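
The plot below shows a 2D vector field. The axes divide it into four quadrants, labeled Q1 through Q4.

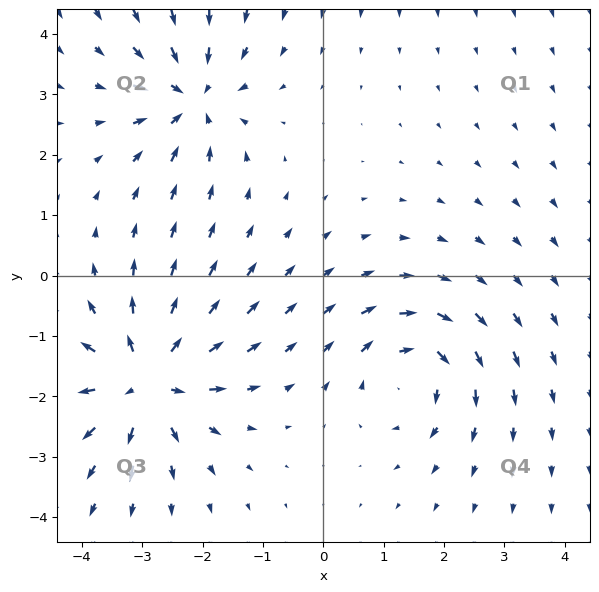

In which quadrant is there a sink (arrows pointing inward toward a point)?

Q2

The sink sits at approximately (-2.2, 2.9), which lies in quadrant Q2. The divergence there is about -4, negative as expected for a sink.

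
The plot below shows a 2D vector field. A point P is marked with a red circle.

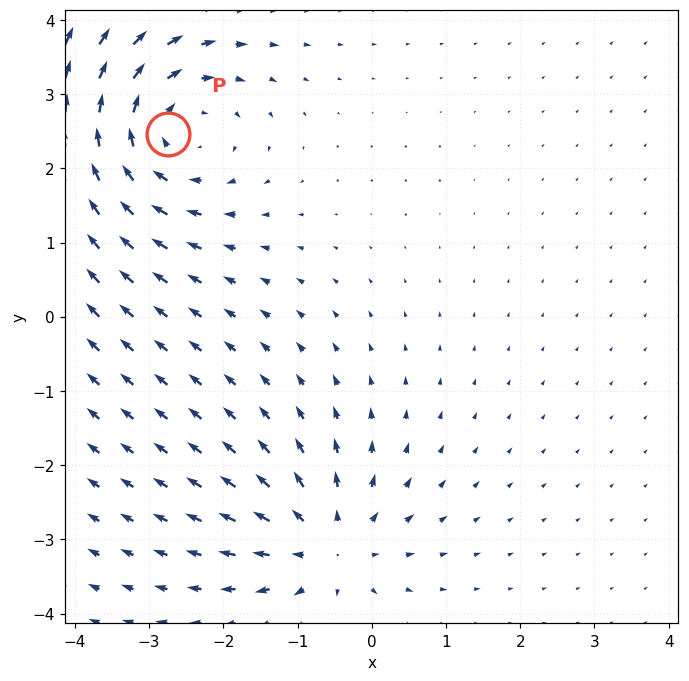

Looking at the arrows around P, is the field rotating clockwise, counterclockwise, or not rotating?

Near P at (-2.7, 2.5) the arrows circulate clockwise. The curl (z-component) there is about -3; negative curl means clockwise rotation.

clockwise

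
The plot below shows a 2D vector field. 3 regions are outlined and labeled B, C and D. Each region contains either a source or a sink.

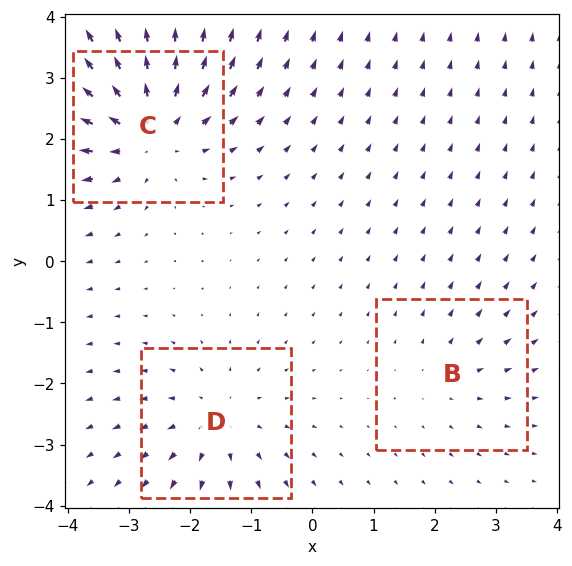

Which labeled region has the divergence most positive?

C

Divergence at each region's feature centre — B: about +2, C: about +5, D: about +3. Region C is most positive.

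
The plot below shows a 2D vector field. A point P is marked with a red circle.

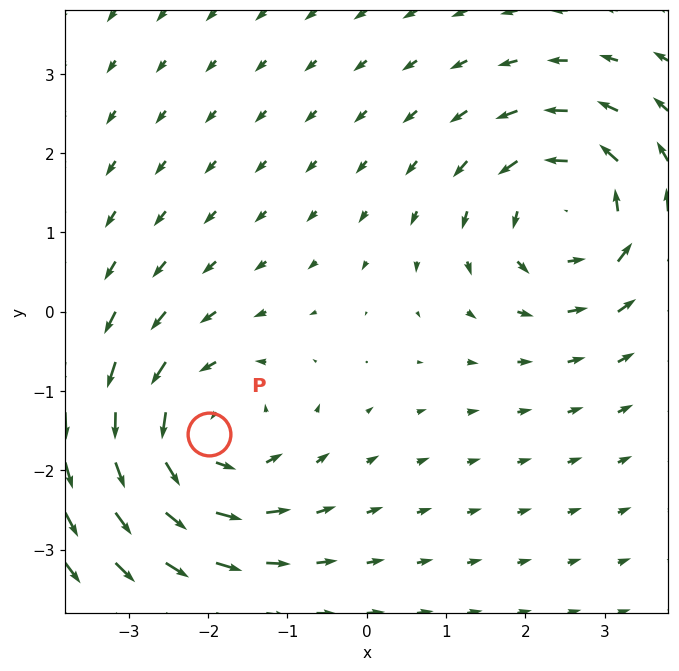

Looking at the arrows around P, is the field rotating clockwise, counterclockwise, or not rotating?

Near P at (-2.0, -1.5) the arrows circulate counterclockwise. The curl (z-component) there is about +4; positive curl means counterclockwise rotation.

counterclockwise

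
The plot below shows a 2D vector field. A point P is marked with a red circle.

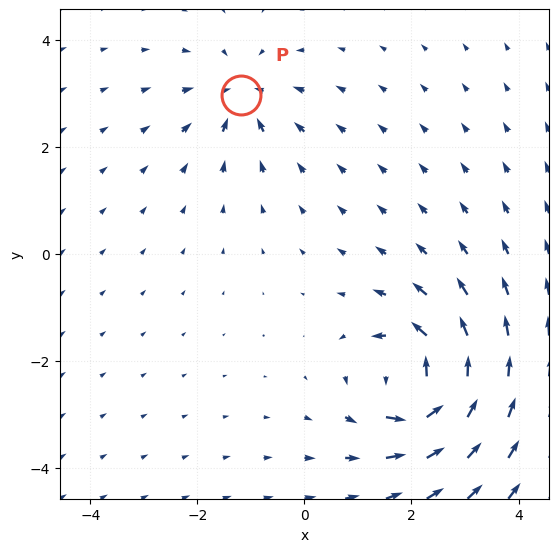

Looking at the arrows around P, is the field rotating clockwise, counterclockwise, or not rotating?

Near P at (-1.2, 3.0) the arrows show no circulation. The curl there is ≈0.

not rotating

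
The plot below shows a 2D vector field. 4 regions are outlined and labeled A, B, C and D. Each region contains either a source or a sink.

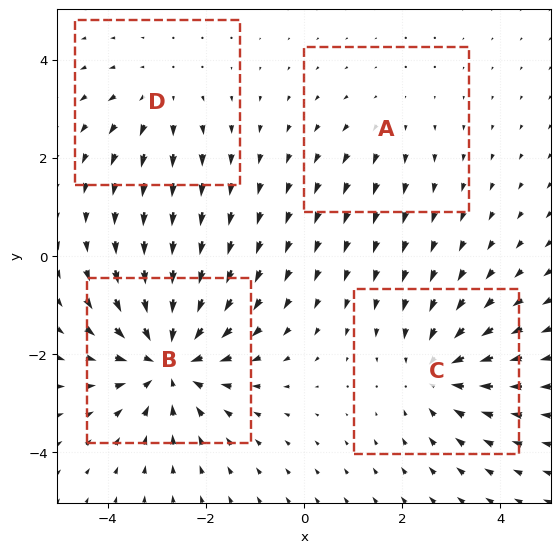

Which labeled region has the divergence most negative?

Divergence at each region's feature centre — A: about +2, B: about -6, C: about -4, D: about +3. Region B is most negative.

B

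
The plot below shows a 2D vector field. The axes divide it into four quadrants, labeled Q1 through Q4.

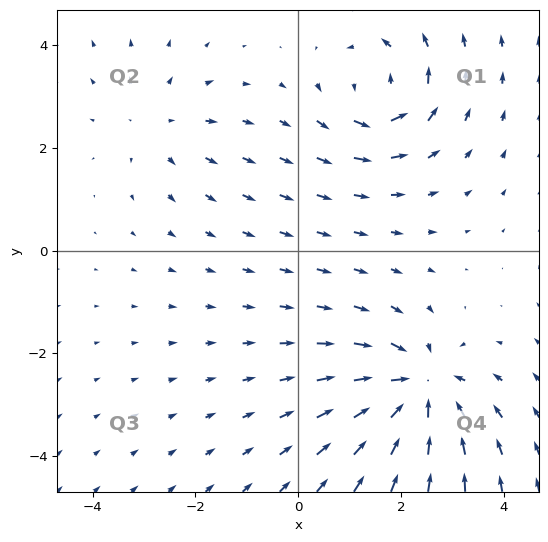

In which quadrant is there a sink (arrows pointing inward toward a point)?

The sink sits at approximately (2.4, -2.7), which lies in quadrant Q4. The divergence there is about -6, negative as expected for a sink.

Q4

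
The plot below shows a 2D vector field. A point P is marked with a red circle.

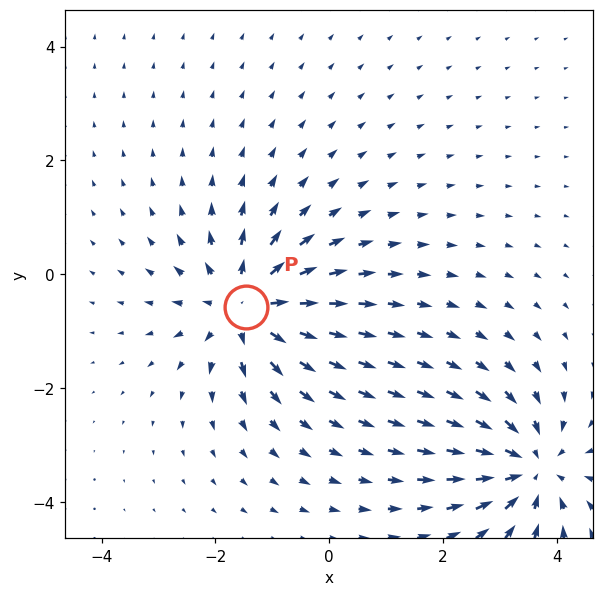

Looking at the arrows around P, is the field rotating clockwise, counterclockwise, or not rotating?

not rotating

Near P at (-1.5, -0.6) the arrows show no circulation. The curl there is ≈0.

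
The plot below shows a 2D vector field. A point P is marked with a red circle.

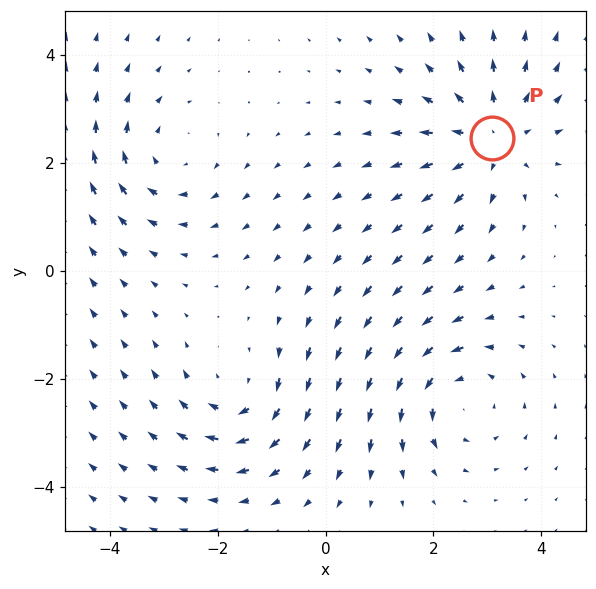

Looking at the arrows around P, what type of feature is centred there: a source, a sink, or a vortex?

source

At P (3.1, 2.5) the arrows spread outward. Divergence about +3, curl ≈0 — positive divergence with near-zero curl is a source.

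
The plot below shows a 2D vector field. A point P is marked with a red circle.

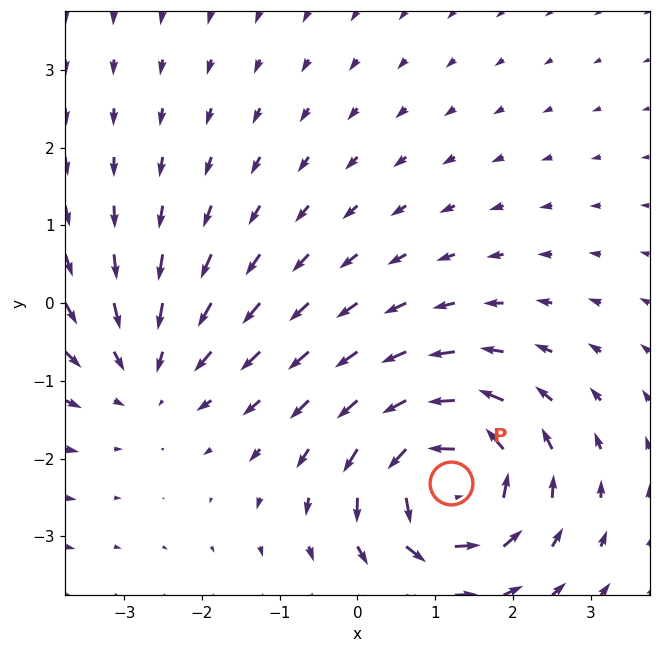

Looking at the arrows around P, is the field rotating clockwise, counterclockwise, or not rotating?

counterclockwise

Near P at (1.2, -2.3) the arrows circulate counterclockwise. The curl (z-component) there is about +6; positive curl means counterclockwise rotation.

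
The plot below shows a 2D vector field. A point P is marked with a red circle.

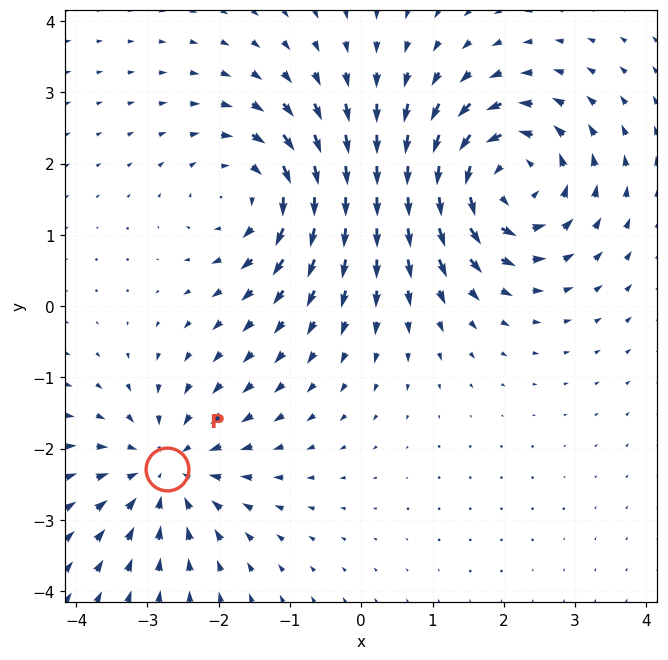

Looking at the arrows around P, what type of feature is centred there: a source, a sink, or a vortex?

At P (-2.7, -2.3) the arrows converge inward. Divergence about -4, curl ≈0 — negative divergence with near-zero curl is a sink.

sink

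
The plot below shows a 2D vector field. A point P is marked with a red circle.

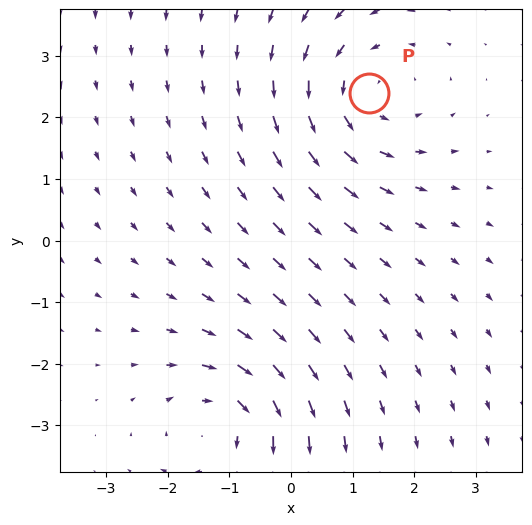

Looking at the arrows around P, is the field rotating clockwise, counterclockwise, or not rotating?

Near P at (1.3, 2.4) the arrows circulate counterclockwise. The curl (z-component) there is about +3; positive curl means counterclockwise rotation.

counterclockwise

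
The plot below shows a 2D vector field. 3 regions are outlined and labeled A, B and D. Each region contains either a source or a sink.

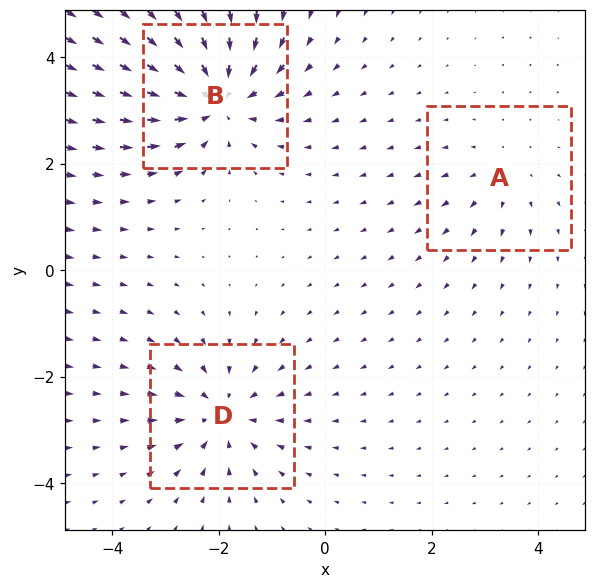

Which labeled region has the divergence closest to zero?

Divergence at each region's feature centre — A: about +2, B: about -5, D: about -4. Region A is closest to zero.

A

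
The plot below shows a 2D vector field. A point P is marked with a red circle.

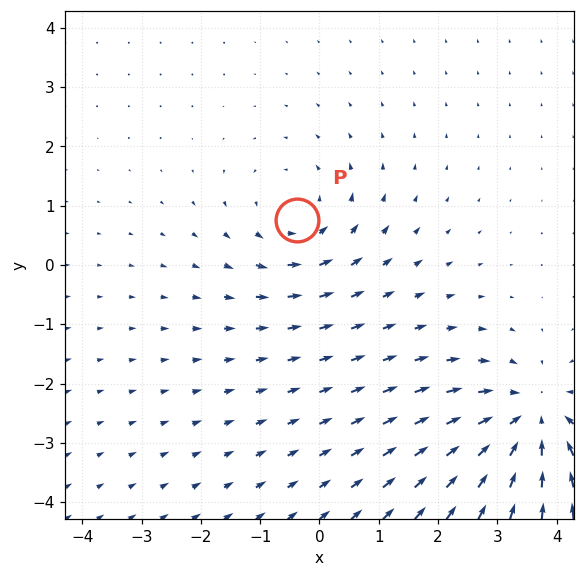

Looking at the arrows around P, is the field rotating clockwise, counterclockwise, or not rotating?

counterclockwise

Near P at (-0.4, 0.8) the arrows circulate counterclockwise. The curl (z-component) there is about +2; positive curl means counterclockwise rotation.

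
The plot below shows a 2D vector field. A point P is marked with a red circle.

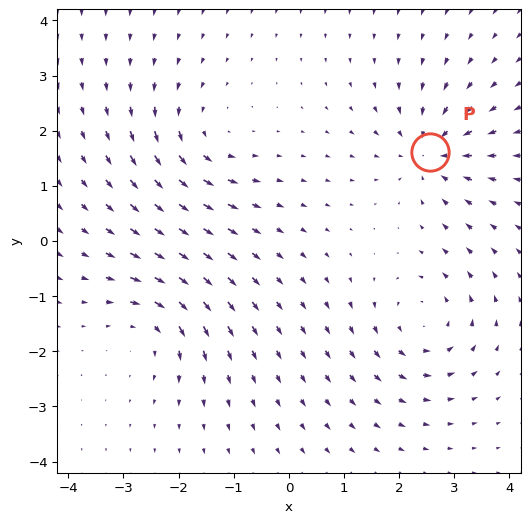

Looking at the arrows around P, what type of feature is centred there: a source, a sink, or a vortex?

At P (2.6, 1.6) the arrows converge inward. Divergence about -6, curl ≈0 — negative divergence with near-zero curl is a sink.

sink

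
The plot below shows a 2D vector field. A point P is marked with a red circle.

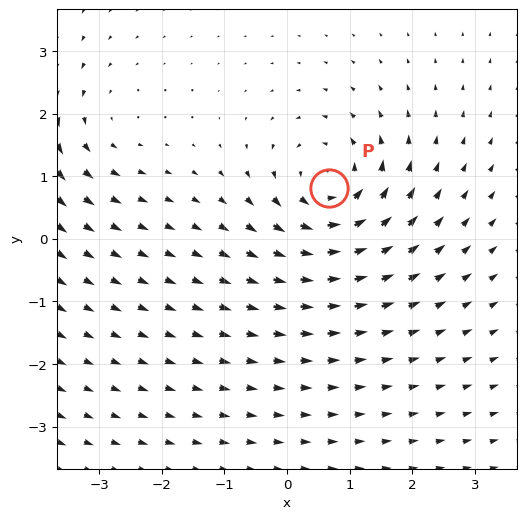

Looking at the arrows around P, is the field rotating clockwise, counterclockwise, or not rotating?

Near P at (0.7, 0.8) the arrows circulate counterclockwise. The curl (z-component) there is about +6; positive curl means counterclockwise rotation.

counterclockwise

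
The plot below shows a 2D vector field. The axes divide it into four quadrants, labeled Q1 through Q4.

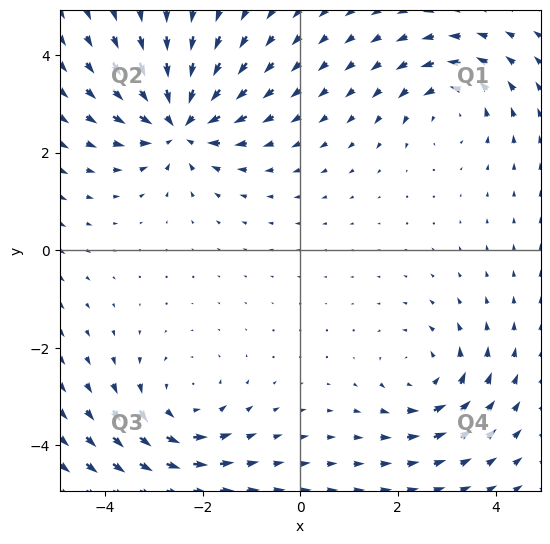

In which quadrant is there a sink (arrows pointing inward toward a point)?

Q2

The sink sits at approximately (-2.5, 2.6), which lies in quadrant Q2. The divergence there is about -6, negative as expected for a sink.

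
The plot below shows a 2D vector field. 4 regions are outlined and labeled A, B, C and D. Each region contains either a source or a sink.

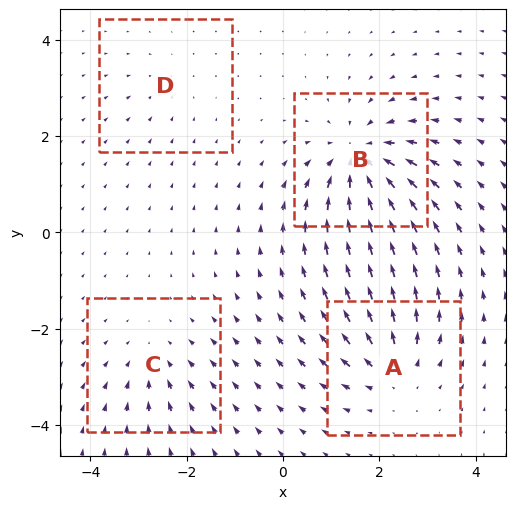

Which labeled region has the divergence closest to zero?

Divergence at each region's feature centre — A: about +6, B: about -8, C: about -4, D: about -2. Region D is closest to zero.

D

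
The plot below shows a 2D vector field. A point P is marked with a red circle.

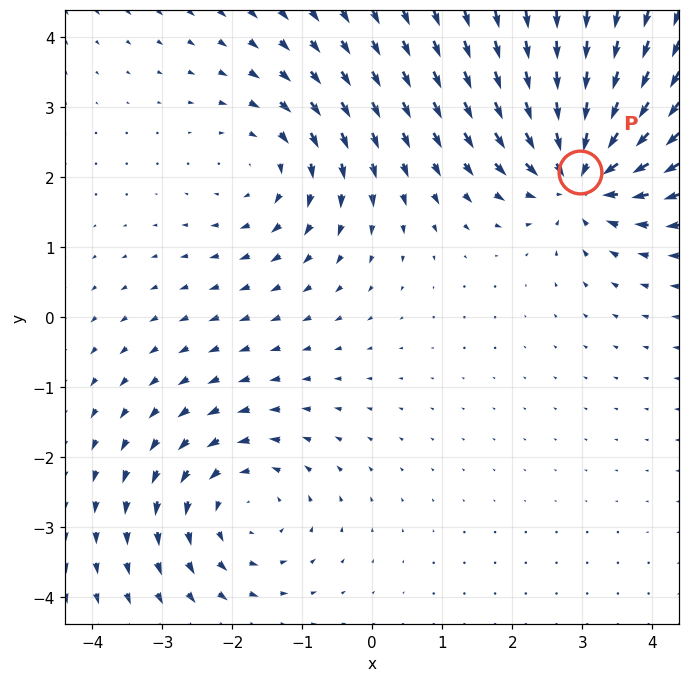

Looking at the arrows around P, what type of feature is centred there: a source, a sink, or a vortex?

At P (3.0, 2.1) the arrows converge inward. Divergence about -6, curl ≈0 — negative divergence with near-zero curl is a sink.

sink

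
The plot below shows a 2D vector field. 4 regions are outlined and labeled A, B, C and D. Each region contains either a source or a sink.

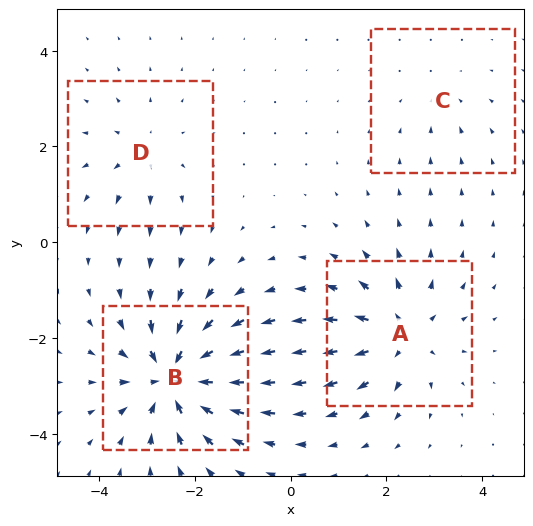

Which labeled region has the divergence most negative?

Divergence at each region's feature centre — A: about +6, B: about -8, C: about -2, D: about +3. Region B is most negative.

B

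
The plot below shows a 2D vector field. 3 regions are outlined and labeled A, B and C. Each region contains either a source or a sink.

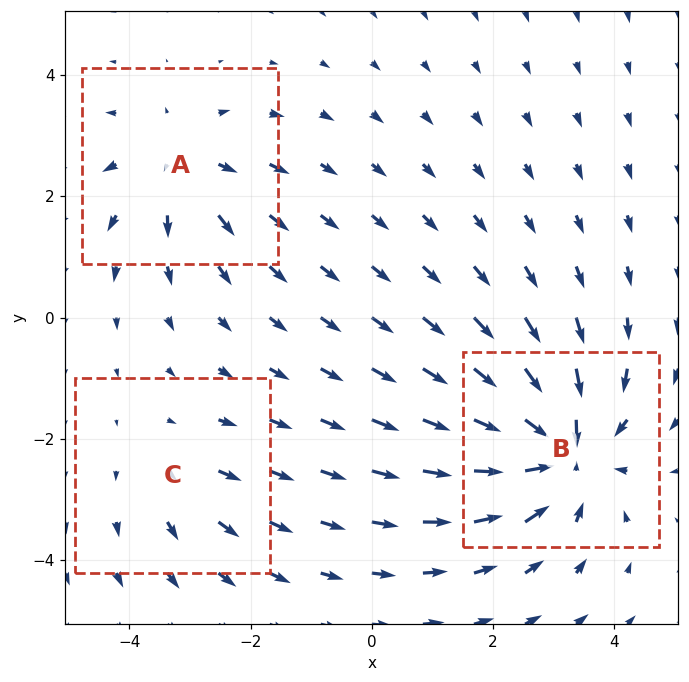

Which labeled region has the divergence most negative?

B

Divergence at each region's feature centre — A: about +3, B: about -5, C: about +2. Region B is most negative.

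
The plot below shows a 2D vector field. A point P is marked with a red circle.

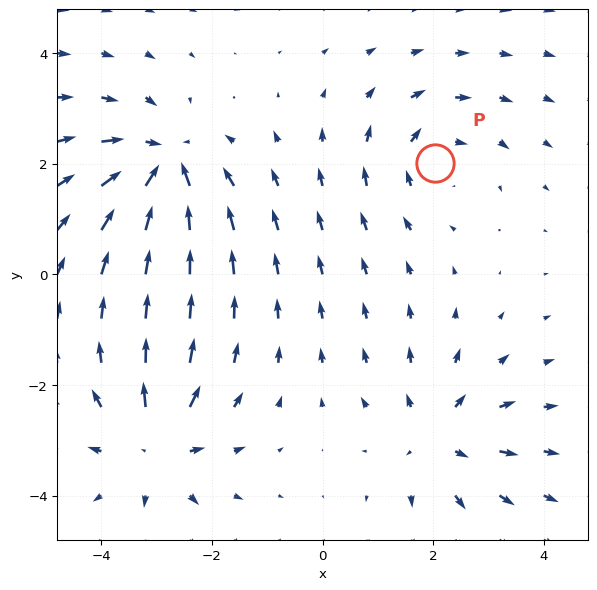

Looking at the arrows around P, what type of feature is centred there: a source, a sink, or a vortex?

vortex

At P (2.0, 2.0) the arrows circulate clockwise. Divergence ≈0, curl about -3 — near-zero divergence with nonzero curl is a vortex.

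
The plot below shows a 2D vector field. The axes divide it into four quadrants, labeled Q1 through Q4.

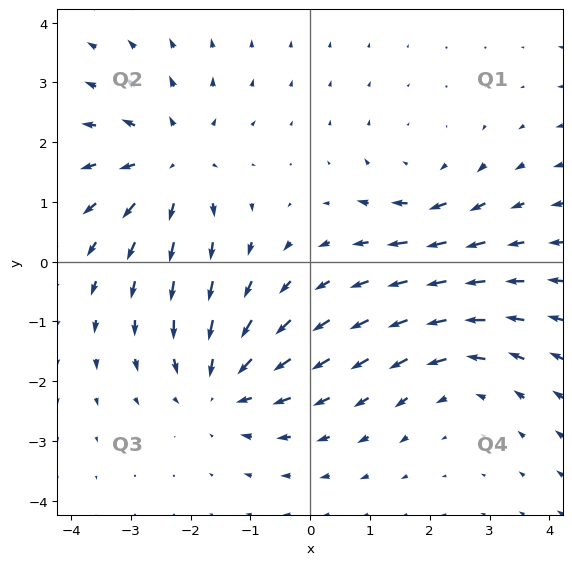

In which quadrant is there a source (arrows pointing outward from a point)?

Q2

The source sits at approximately (-2.3, 1.7), which lies in quadrant Q2. The divergence there is about +3, positive as expected for a source.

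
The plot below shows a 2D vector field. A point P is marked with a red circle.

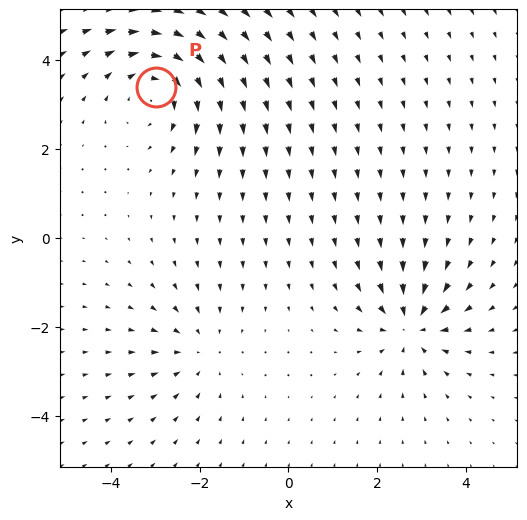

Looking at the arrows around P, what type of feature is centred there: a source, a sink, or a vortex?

vortex

At P (-3.0, 3.4) the arrows circulate clockwise. Divergence ≈0, curl about -4 — near-zero divergence with nonzero curl is a vortex.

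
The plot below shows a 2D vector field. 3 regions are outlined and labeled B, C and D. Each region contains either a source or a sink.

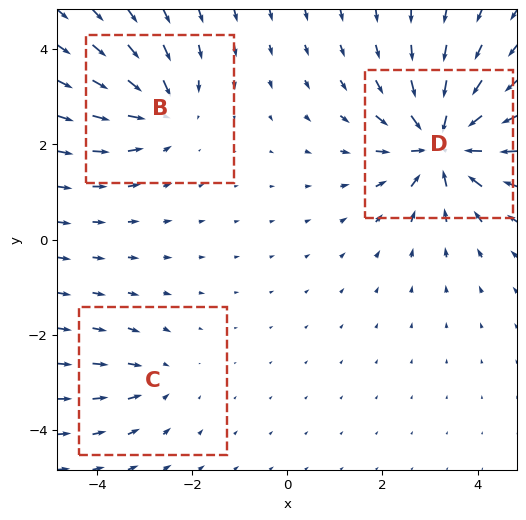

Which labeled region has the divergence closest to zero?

C

Divergence at each region's feature centre — B: about -4, C: about -2, D: about -6. Region C is closest to zero.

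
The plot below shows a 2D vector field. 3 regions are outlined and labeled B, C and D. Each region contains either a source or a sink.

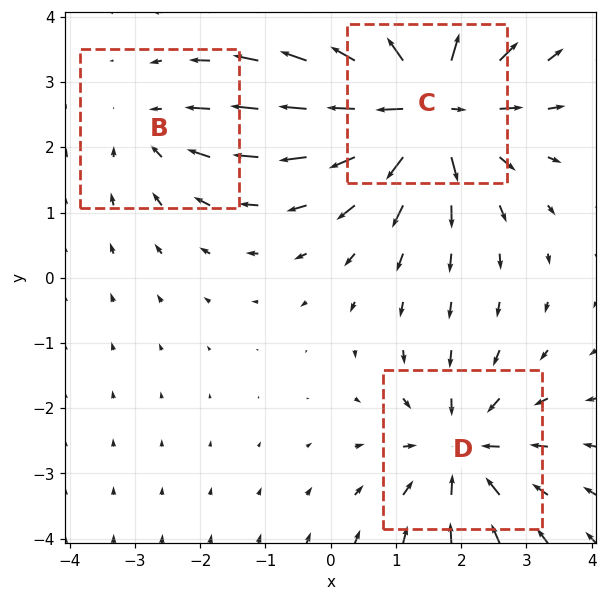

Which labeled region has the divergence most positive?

C

Divergence at each region's feature centre — B: about -2, C: about +6, D: about -3. Region C is most positive.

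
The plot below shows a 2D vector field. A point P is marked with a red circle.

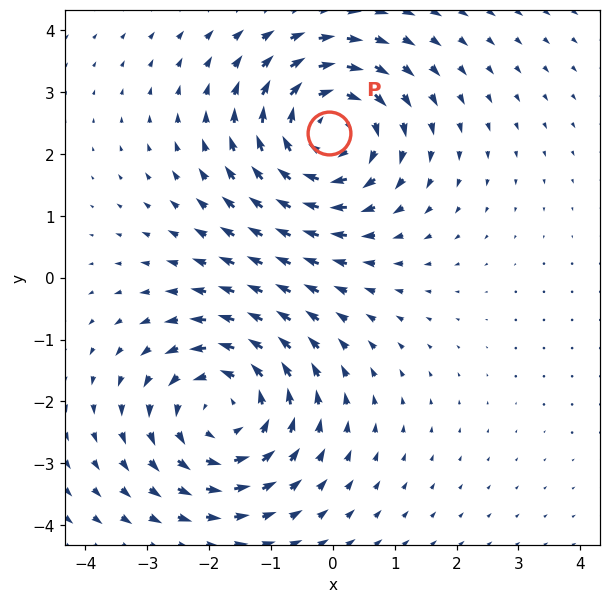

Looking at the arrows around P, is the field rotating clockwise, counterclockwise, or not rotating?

Near P at (-0.1, 2.3) the arrows circulate clockwise. The curl (z-component) there is about -5; negative curl means clockwise rotation.

clockwise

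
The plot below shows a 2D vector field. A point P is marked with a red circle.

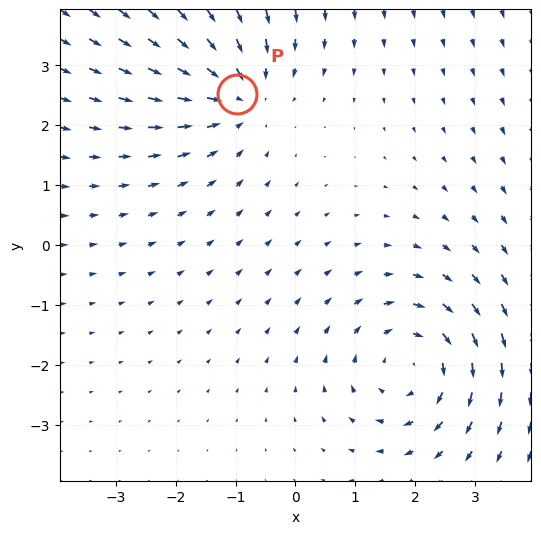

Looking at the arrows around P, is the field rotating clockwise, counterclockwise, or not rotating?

not rotating

Near P at (-1.0, 2.5) the arrows show no circulation. The curl there is ≈0.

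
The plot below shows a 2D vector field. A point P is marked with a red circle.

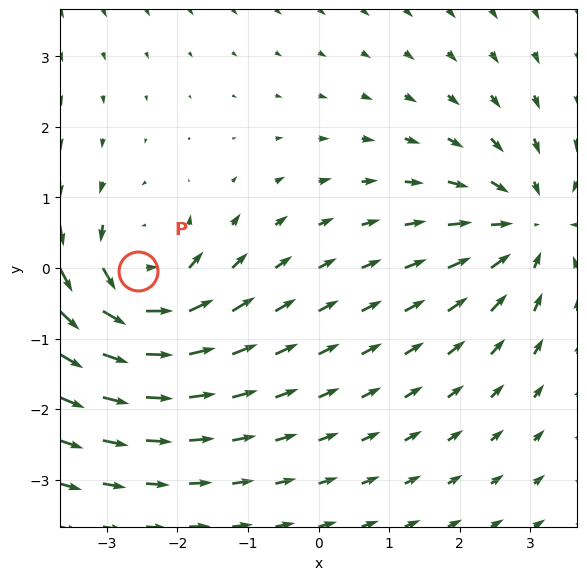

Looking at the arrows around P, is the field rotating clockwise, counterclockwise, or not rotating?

counterclockwise

Near P at (-2.6, -0.0) the arrows circulate counterclockwise. The curl (z-component) there is about +6; positive curl means counterclockwise rotation.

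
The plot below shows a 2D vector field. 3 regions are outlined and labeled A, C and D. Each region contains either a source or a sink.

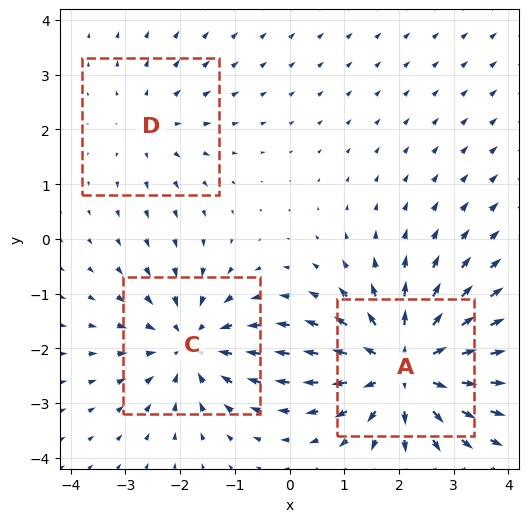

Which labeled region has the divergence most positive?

A

Divergence at each region's feature centre — A: about +5, C: about -3, D: about +2. Region A is most positive.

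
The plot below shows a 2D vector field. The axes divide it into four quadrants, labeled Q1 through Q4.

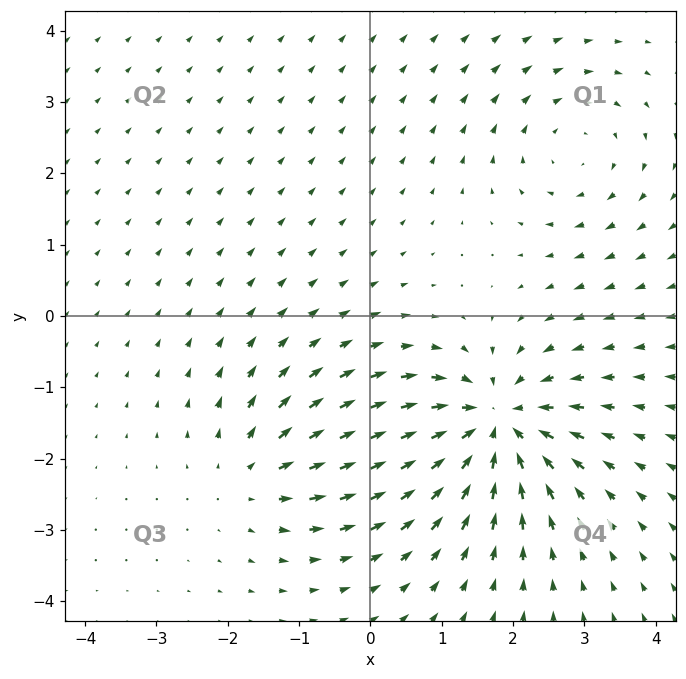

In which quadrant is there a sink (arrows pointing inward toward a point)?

Q4

The sink sits at approximately (1.7, -1.5), which lies in quadrant Q4. The divergence there is about -6, negative as expected for a sink.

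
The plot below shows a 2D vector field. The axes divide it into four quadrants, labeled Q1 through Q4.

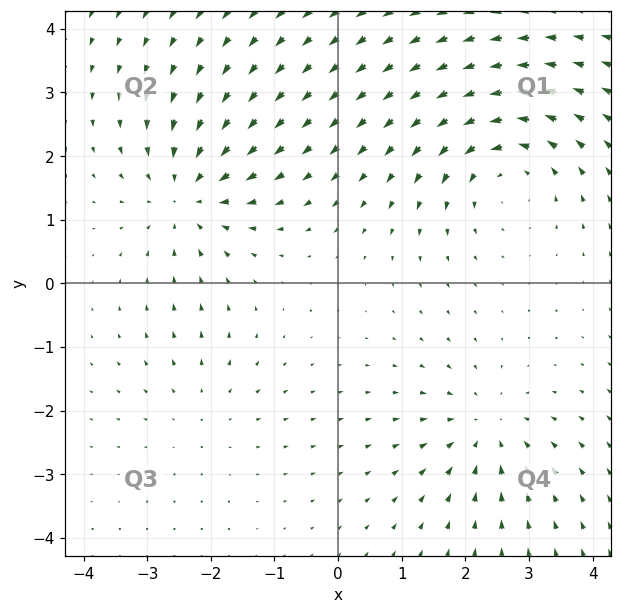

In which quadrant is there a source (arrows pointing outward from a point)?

The source sits at approximately (-2.1, -2.0), which lies in quadrant Q3. The divergence there is about +2, positive as expected for a source.

Q3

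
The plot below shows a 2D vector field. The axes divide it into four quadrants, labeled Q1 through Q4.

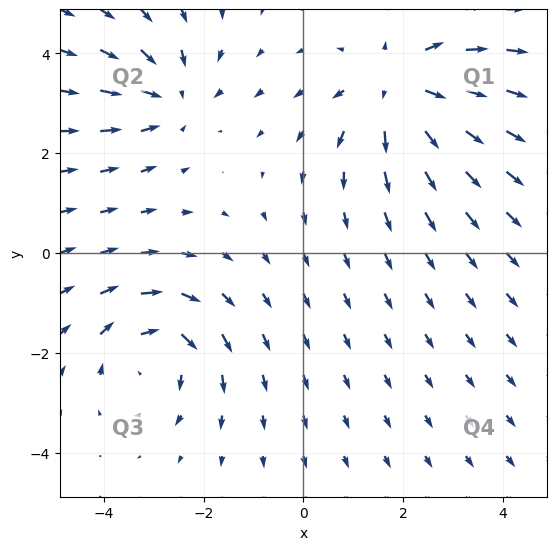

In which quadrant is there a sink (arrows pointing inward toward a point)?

The sink sits at approximately (-2.6, 3.1), which lies in quadrant Q2. The divergence there is about -3, negative as expected for a sink.

Q2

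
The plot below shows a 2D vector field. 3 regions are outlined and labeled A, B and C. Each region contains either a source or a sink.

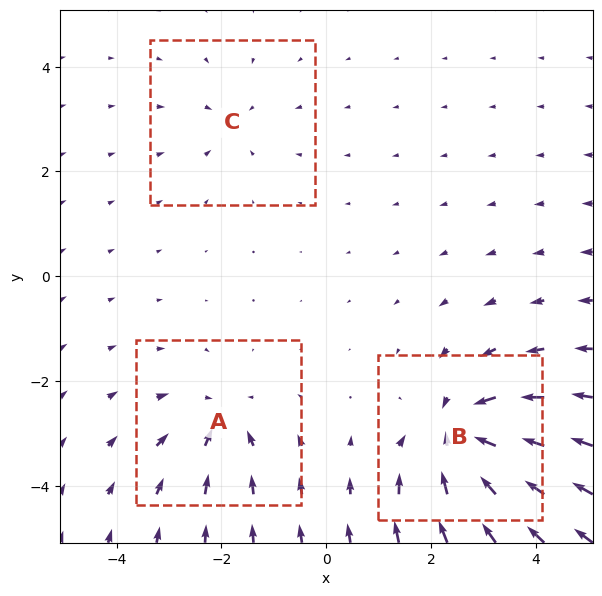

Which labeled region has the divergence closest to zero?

Divergence at each region's feature centre — A: about -4, B: about -6, C: about -2. Region C is closest to zero.

C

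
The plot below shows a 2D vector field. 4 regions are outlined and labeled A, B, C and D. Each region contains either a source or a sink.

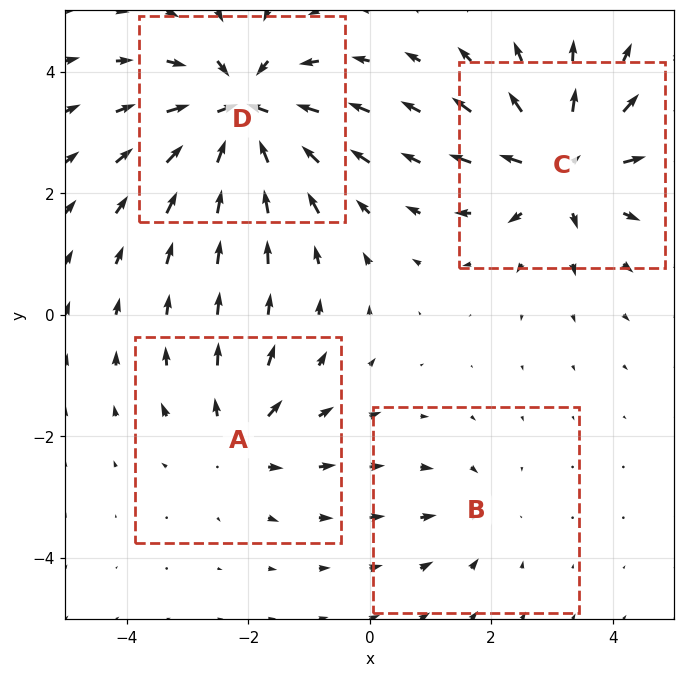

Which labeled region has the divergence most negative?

D

Divergence at each region's feature centre — A: about +4, B: about -3, C: about +6, D: about -8. Region D is most negative.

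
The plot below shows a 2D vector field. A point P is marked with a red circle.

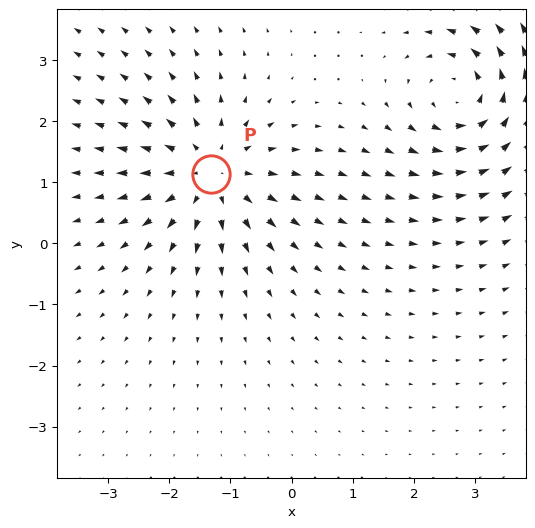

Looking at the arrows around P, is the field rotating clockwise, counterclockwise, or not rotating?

not rotating

Near P at (-1.3, 1.1) the arrows show no circulation. The curl there is ≈0.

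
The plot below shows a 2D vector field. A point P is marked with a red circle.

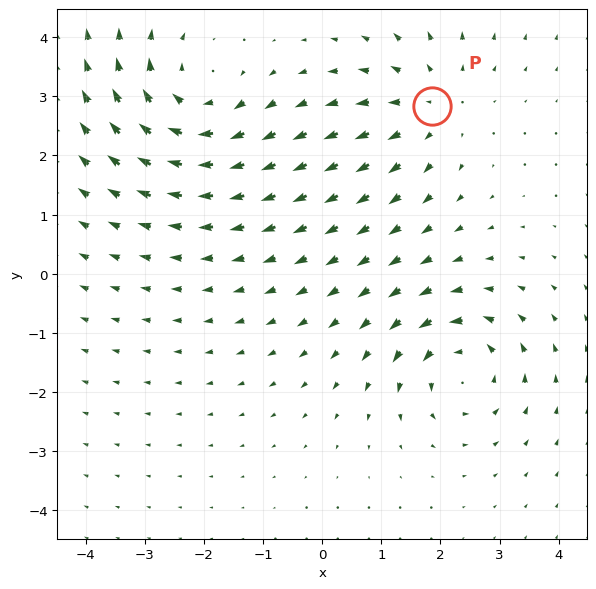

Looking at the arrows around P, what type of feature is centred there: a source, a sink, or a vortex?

source

At P (1.9, 2.8) the arrows spread outward. Divergence about +2, curl ≈0 — positive divergence with near-zero curl is a source.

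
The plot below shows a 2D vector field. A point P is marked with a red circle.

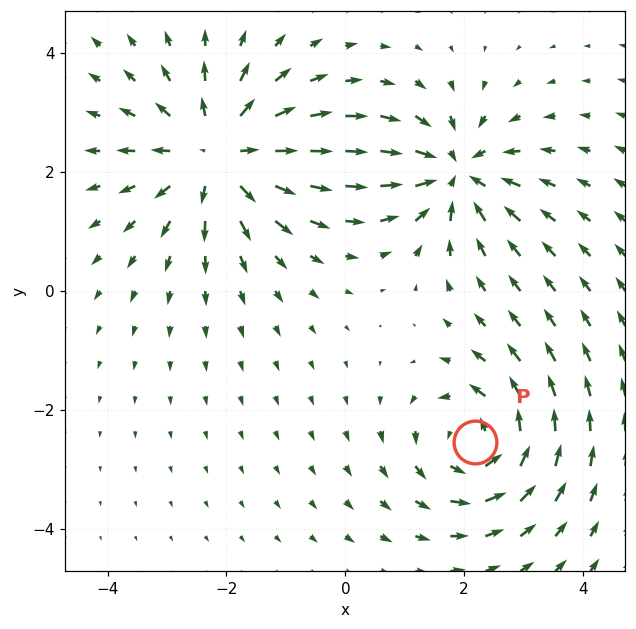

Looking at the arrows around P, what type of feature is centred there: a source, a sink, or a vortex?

vortex

At P (2.2, -2.5) the arrows circulate counterclockwise. Divergence ≈0, curl about +5 — near-zero divergence with nonzero curl is a vortex.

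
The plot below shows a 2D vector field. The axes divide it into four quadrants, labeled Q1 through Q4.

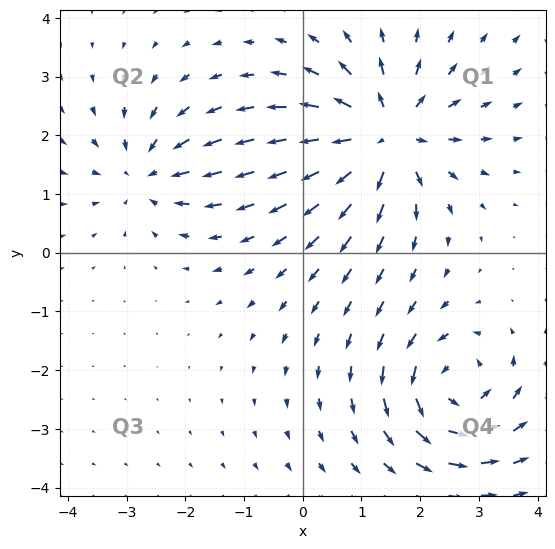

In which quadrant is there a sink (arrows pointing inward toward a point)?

The sink sits at approximately (-2.7, 1.3), which lies in quadrant Q2. The divergence there is about -3, negative as expected for a sink.

Q2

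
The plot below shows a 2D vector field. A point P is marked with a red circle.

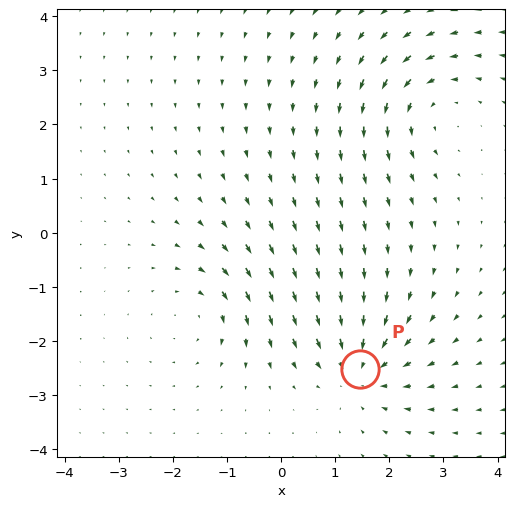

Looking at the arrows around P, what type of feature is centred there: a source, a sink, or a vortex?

sink

At P (1.5, -2.5) the arrows converge inward. Divergence about -6, curl ≈0 — negative divergence with near-zero curl is a sink.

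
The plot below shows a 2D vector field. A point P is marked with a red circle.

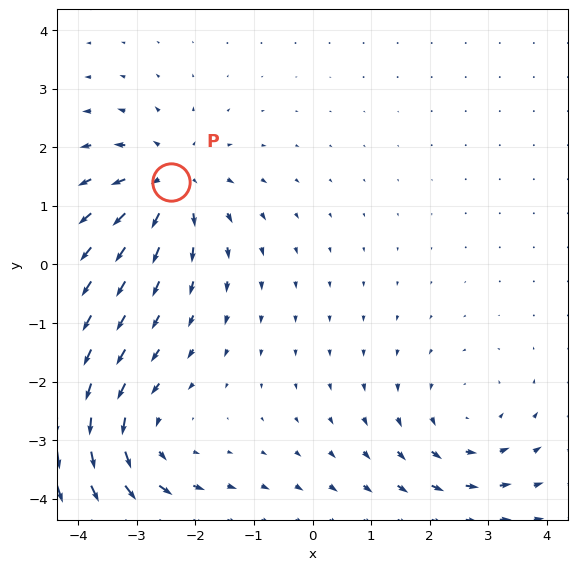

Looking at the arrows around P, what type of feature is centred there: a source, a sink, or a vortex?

At P (-2.4, 1.4) the arrows spread outward. Divergence about +4, curl ≈0 — positive divergence with near-zero curl is a source.

source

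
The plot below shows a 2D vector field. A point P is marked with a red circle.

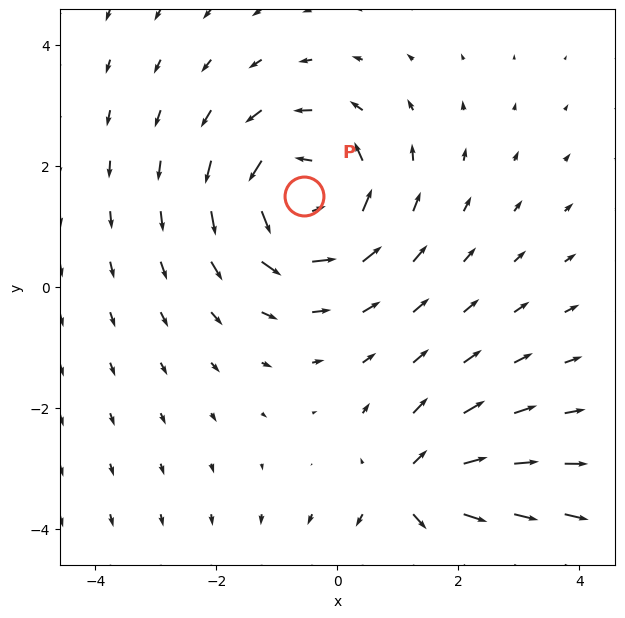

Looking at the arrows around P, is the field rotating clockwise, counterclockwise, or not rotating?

counterclockwise

Near P at (-0.6, 1.5) the arrows circulate counterclockwise. The curl (z-component) there is about +4; positive curl means counterclockwise rotation.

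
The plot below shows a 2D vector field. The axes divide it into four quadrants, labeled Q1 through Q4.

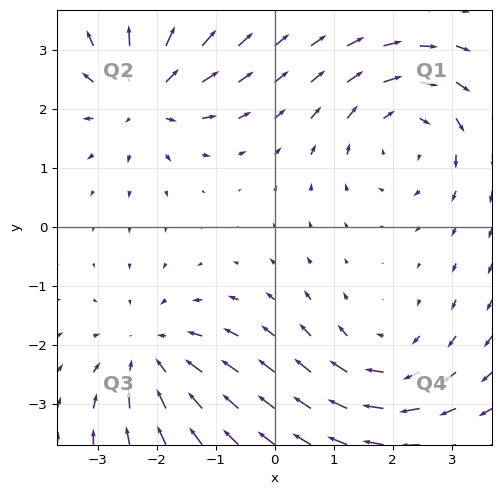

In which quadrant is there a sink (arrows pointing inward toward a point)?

The sink sits at approximately (-2.1, -2.2), which lies in quadrant Q3. The divergence there is about -3, negative as expected for a sink.

Q3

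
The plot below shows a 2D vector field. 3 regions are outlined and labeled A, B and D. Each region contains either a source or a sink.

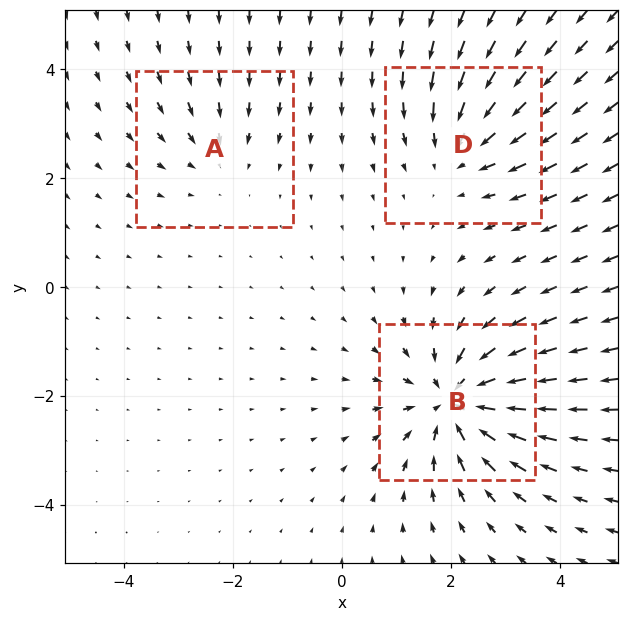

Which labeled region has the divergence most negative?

B

Divergence at each region's feature centre — A: about -2, B: about -5, D: about -3. Region B is most negative.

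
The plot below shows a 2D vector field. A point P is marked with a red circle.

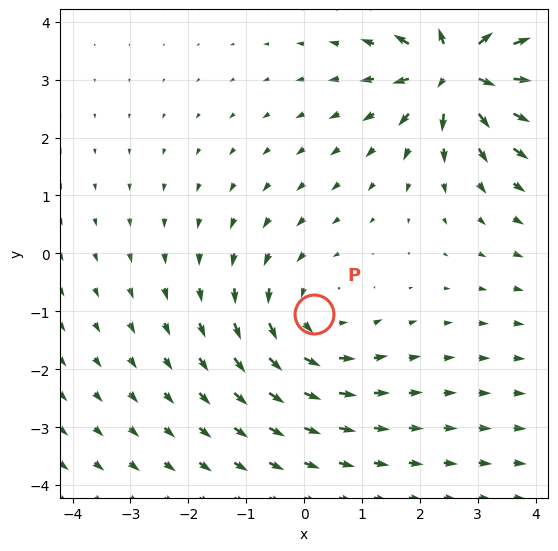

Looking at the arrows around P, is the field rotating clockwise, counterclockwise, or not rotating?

Near P at (0.2, -1.0) the arrows circulate counterclockwise. The curl (z-component) there is about +2; positive curl means counterclockwise rotation.

counterclockwise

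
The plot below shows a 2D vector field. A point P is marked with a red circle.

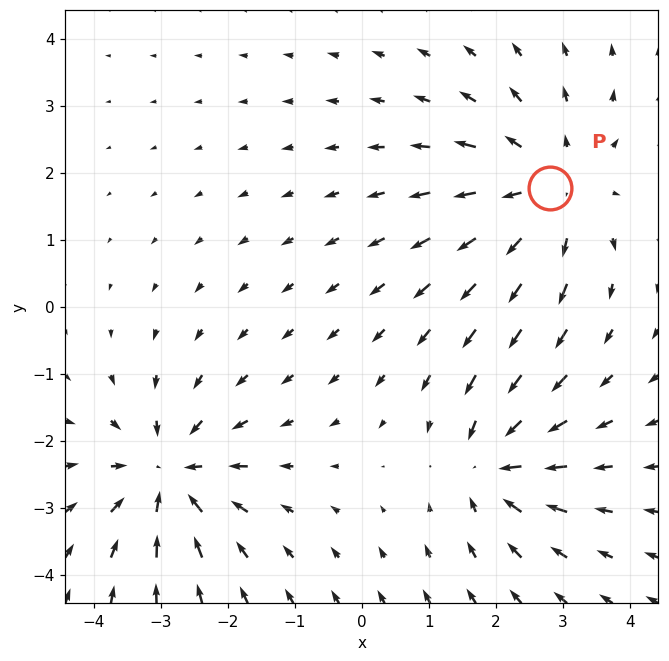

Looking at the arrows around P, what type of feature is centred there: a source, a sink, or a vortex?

At P (2.8, 1.8) the arrows spread outward. Divergence about +3, curl ≈0 — positive divergence with near-zero curl is a source.

source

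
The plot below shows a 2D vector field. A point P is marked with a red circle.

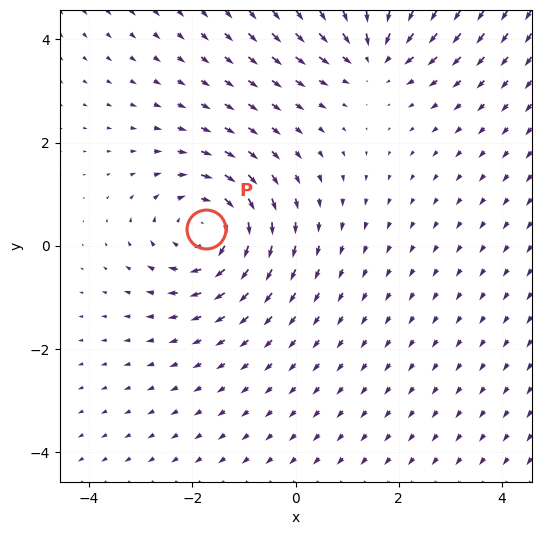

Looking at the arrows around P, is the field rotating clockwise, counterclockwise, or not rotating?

clockwise

Near P at (-1.7, 0.3) the arrows circulate clockwise. The curl (z-component) there is about -3; negative curl means clockwise rotation.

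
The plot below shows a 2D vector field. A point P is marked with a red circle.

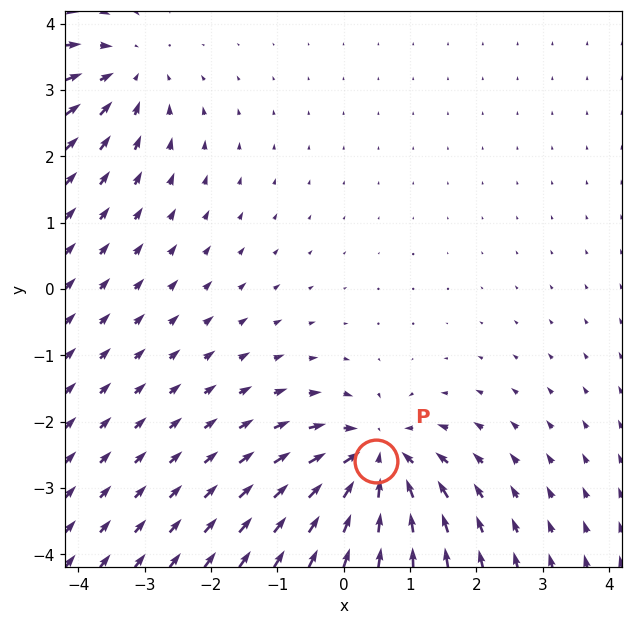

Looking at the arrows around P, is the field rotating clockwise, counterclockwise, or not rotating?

not rotating

Near P at (0.5, -2.6) the arrows show no circulation. The curl there is ≈0.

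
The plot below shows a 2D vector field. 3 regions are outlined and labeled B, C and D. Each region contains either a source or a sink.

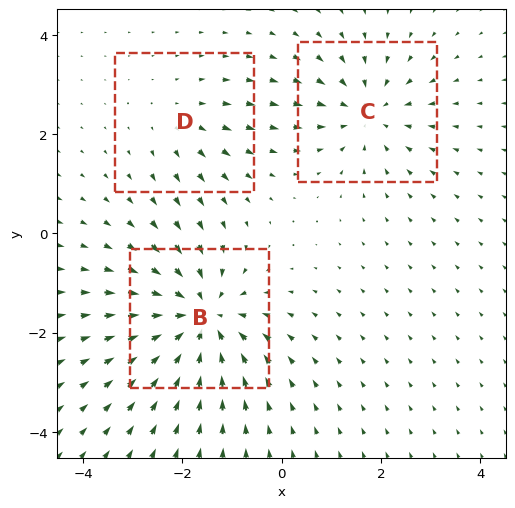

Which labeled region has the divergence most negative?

B

Divergence at each region's feature centre — B: about -5, C: about -3, D: about +2. Region B is most negative.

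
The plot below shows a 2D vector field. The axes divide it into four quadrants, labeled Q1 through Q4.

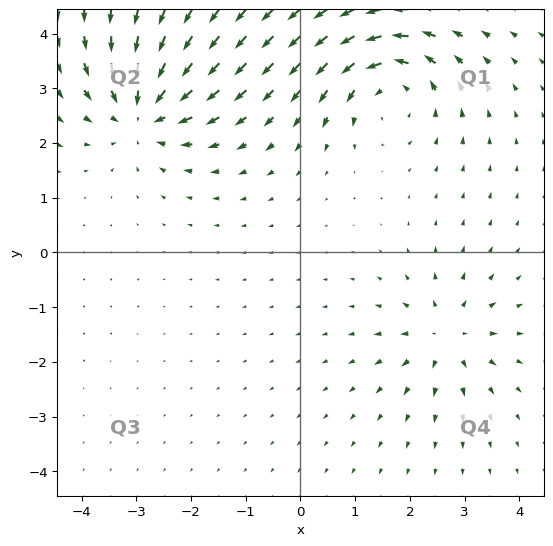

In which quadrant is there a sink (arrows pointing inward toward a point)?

The sink sits at approximately (-2.9, 2.6), which lies in quadrant Q2. The divergence there is about -5, negative as expected for a sink.

Q2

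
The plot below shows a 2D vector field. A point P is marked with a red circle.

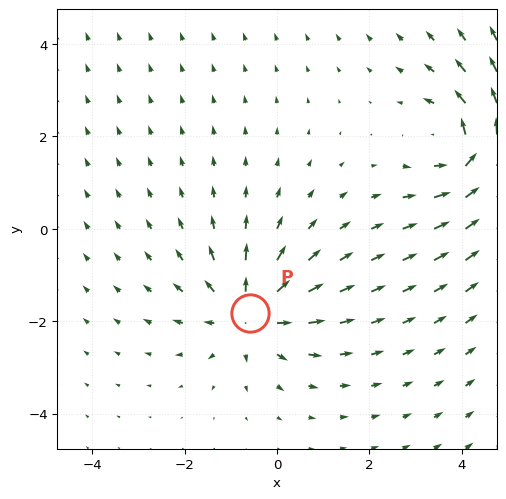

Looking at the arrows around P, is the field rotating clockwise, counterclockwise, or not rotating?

Near P at (-0.6, -1.8) the arrows show no circulation. The curl there is ≈0.

not rotating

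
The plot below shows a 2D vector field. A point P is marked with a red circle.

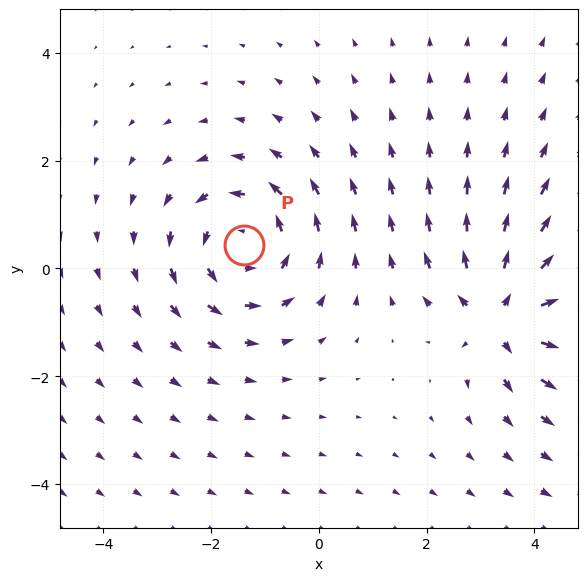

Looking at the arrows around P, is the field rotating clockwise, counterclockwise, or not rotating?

Near P at (-1.4, 0.4) the arrows circulate counterclockwise. The curl (z-component) there is about +4; positive curl means counterclockwise rotation.

counterclockwise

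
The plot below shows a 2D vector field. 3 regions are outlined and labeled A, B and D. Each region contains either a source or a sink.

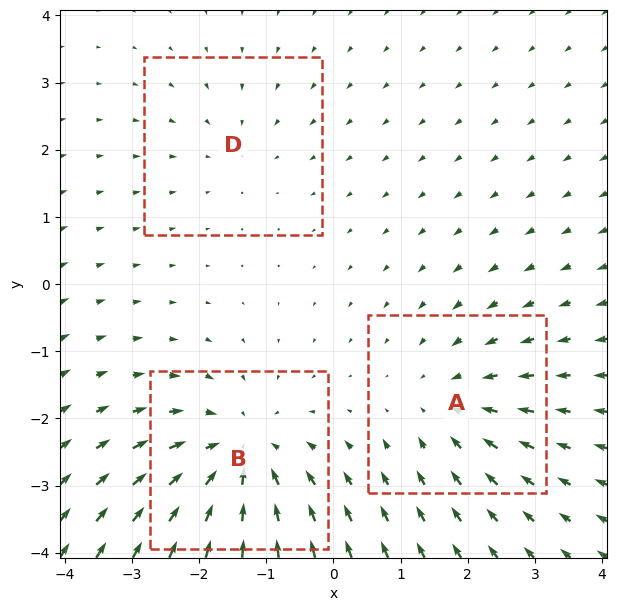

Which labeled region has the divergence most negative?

Divergence at each region's feature centre — A: about -3, B: about -5, D: about -2. Region B is most negative.

B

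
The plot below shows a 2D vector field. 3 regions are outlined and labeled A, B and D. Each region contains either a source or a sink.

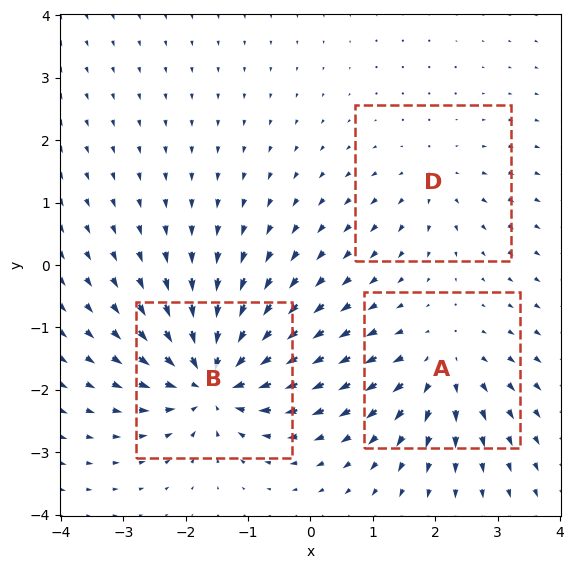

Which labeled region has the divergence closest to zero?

D

Divergence at each region's feature centre — A: about +4, B: about -6, D: about +3. Region D is closest to zero.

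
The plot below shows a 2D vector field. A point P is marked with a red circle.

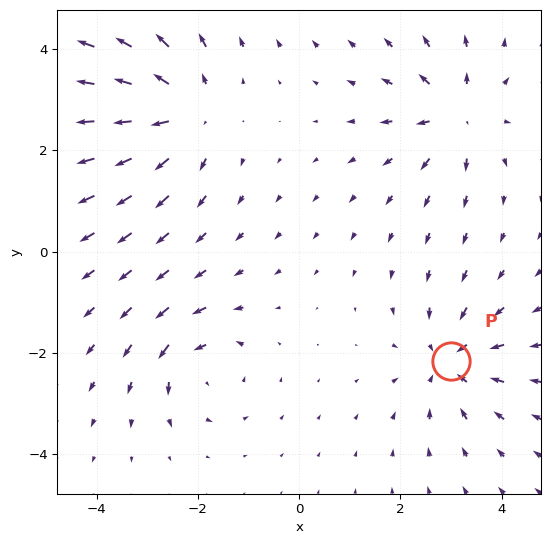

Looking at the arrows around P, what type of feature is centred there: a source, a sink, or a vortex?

At P (3.0, -2.2) the arrows converge inward. Divergence about -5, curl ≈0 — negative divergence with near-zero curl is a sink.

sink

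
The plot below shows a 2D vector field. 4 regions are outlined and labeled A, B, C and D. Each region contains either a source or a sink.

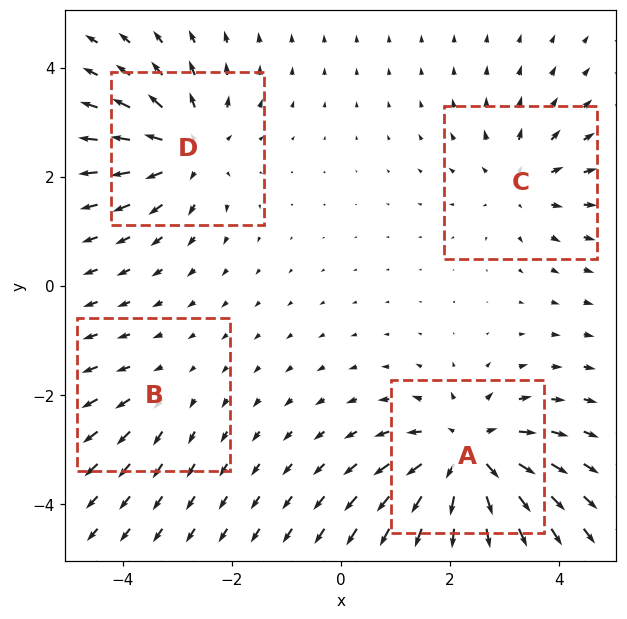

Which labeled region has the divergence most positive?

A

Divergence at each region's feature centre — A: about +7, B: about +2, C: about +4, D: about +5. Region A is most positive.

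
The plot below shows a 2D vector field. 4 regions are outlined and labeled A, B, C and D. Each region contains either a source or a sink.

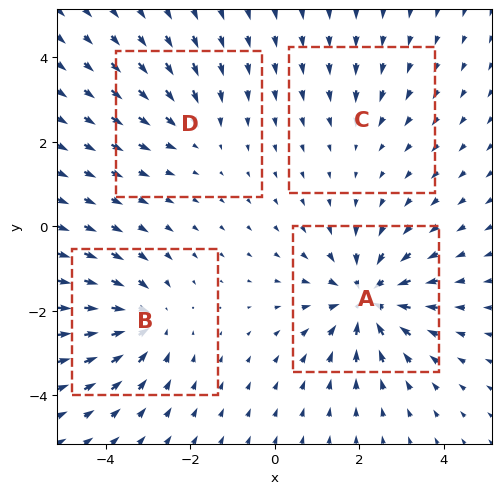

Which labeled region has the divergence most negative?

Divergence at each region's feature centre — A: about -7, B: about -5, C: about -2, D: about -3. Region A is most negative.

A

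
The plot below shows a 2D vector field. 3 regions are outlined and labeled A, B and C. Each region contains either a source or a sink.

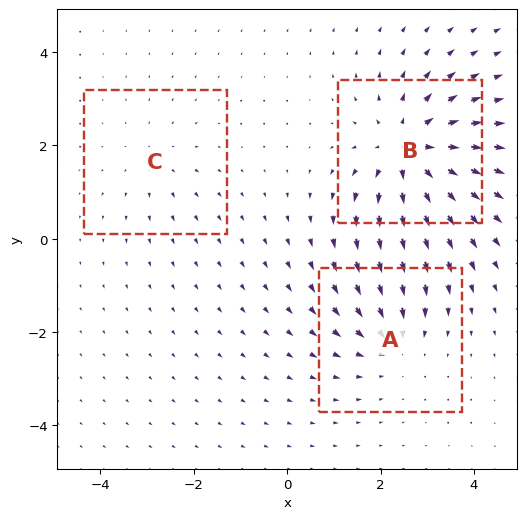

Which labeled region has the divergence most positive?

B

Divergence at each region's feature centre — A: about -3, B: about +5, C: about +2. Region B is most positive.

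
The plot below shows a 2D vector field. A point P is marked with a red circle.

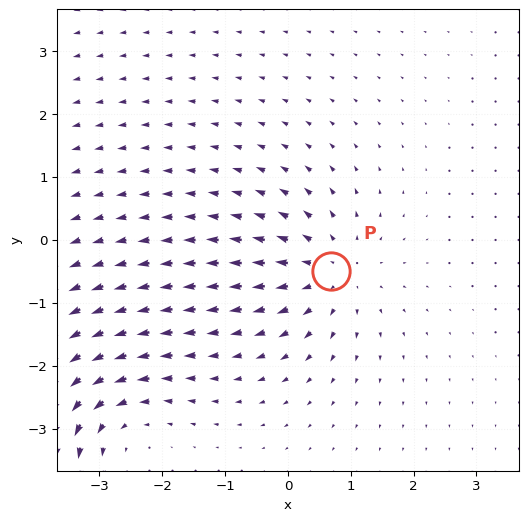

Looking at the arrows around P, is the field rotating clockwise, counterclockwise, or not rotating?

not rotating

Near P at (0.7, -0.5) the arrows show no circulation. The curl there is ≈0.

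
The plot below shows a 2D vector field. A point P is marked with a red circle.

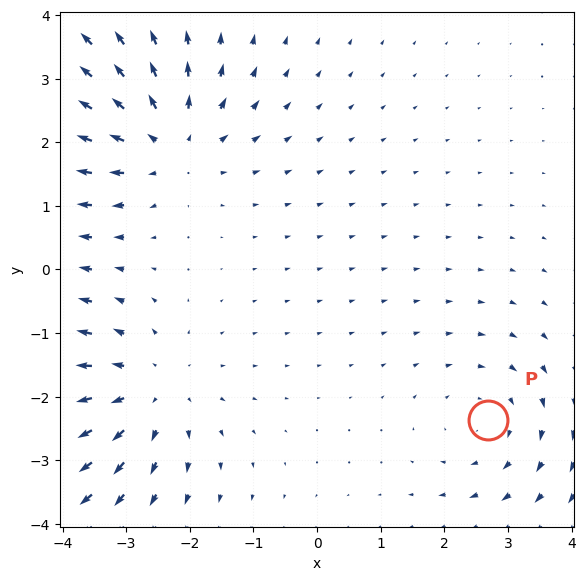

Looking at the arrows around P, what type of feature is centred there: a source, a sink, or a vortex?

vortex

At P (2.7, -2.4) the arrows circulate clockwise. Divergence ≈0, curl about -2 — near-zero divergence with nonzero curl is a vortex.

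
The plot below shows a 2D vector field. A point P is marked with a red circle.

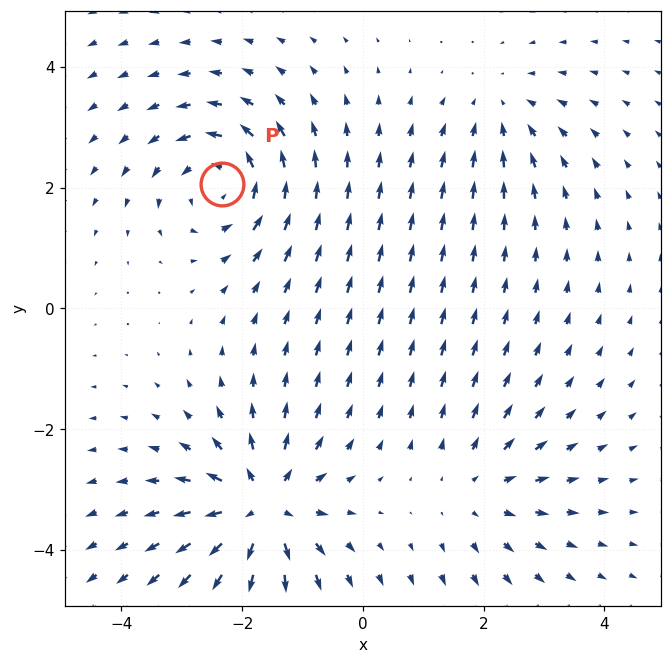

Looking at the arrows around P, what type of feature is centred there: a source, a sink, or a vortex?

At P (-2.3, 2.1) the arrows circulate counterclockwise. Divergence ≈0, curl about +5 — near-zero divergence with nonzero curl is a vortex.

vortex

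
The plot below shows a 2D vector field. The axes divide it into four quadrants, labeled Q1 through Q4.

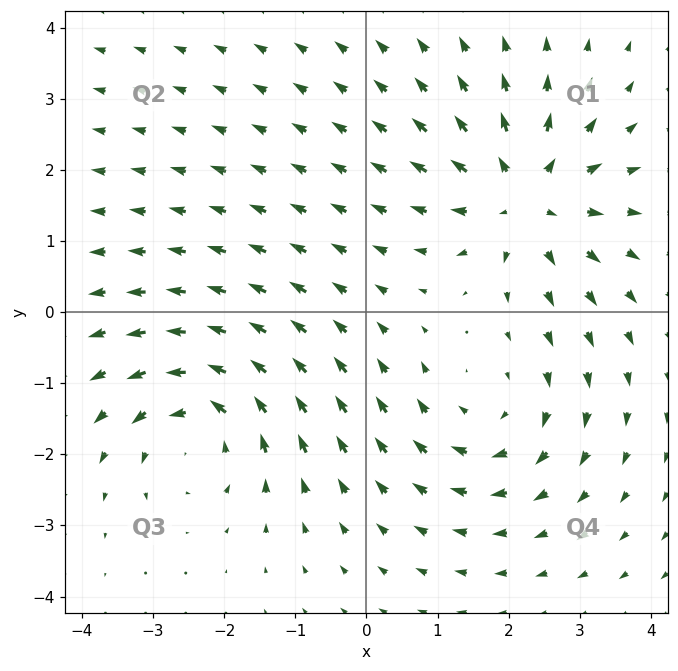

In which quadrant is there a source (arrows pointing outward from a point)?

Q1

The source sits at approximately (2.2, 1.6), which lies in quadrant Q1. The divergence there is about +5, positive as expected for a source.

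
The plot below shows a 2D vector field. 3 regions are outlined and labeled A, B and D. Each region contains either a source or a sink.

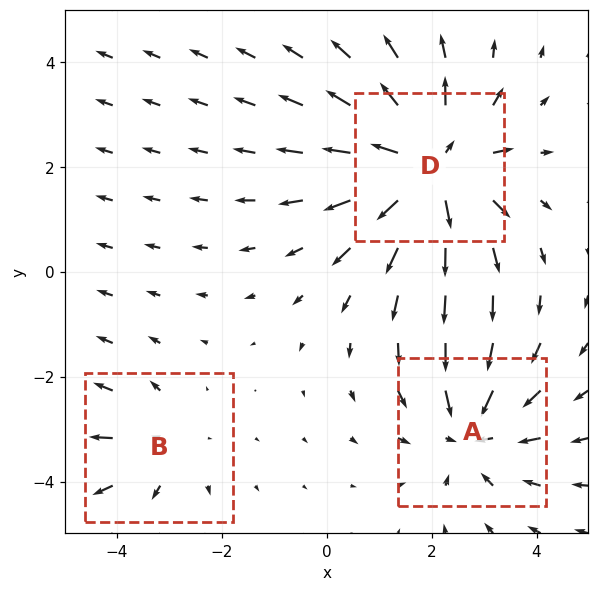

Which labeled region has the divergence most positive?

D

Divergence at each region's feature centre — A: about -3, B: about +2, D: about +5. Region D is most positive.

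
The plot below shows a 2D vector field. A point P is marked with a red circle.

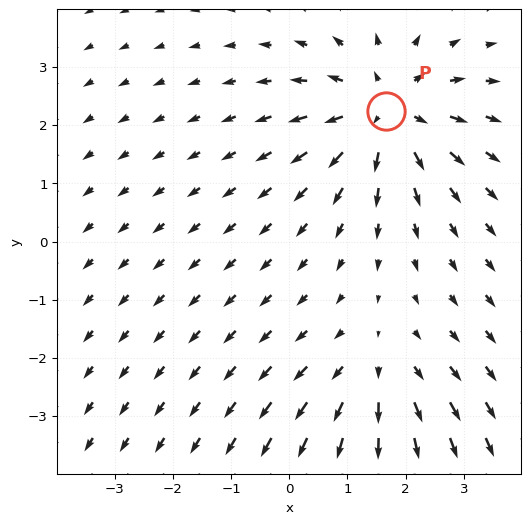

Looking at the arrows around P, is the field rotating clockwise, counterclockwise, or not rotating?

not rotating

Near P at (1.7, 2.2) the arrows show no circulation. The curl there is ≈0.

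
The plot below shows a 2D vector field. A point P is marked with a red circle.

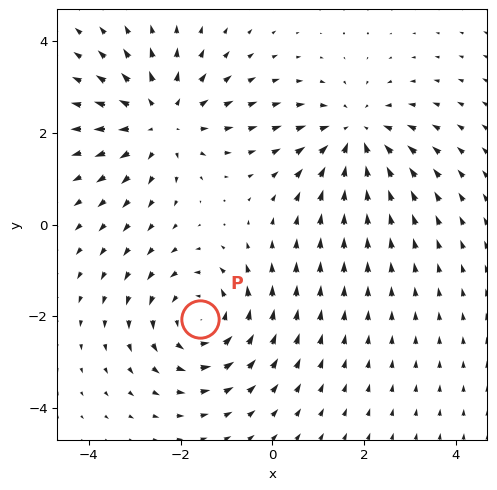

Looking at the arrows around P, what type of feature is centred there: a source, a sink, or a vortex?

At P (-1.6, -2.1) the arrows circulate counterclockwise. Divergence ≈0, curl about +4 — near-zero divergence with nonzero curl is a vortex.

vortex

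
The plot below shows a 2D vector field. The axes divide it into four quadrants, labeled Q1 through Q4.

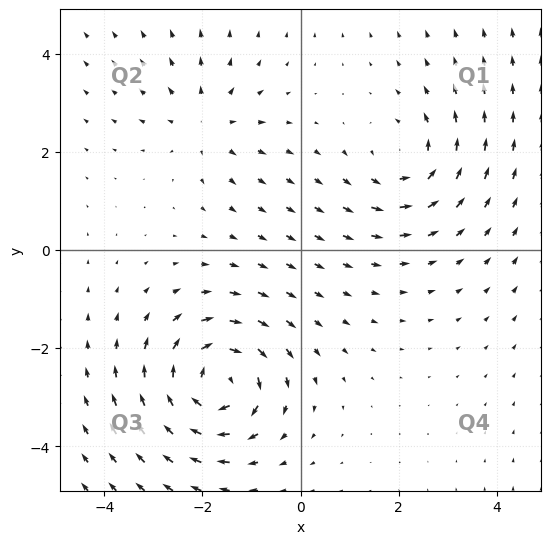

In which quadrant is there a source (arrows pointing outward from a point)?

The source sits at approximately (-1.9, 2.6), which lies in quadrant Q2. The divergence there is about +3, positive as expected for a source.

Q2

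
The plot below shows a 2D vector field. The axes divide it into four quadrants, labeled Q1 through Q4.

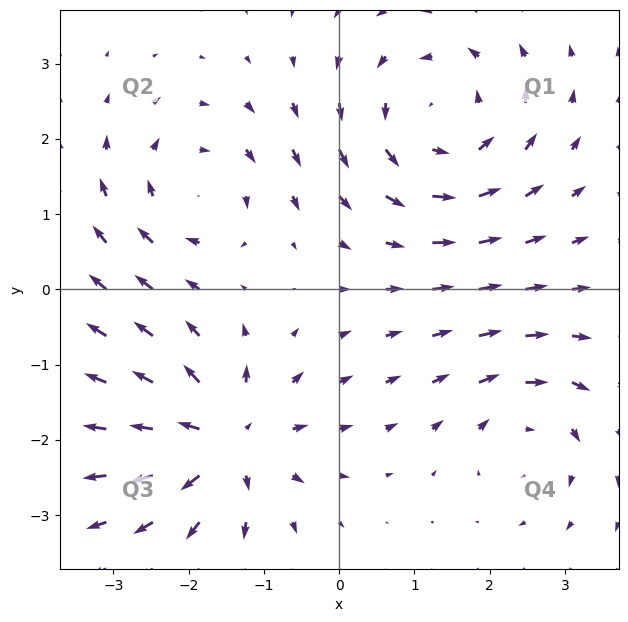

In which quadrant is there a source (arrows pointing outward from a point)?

The source sits at approximately (-1.5, -2.0), which lies in quadrant Q3. The divergence there is about +6, positive as expected for a source.

Q3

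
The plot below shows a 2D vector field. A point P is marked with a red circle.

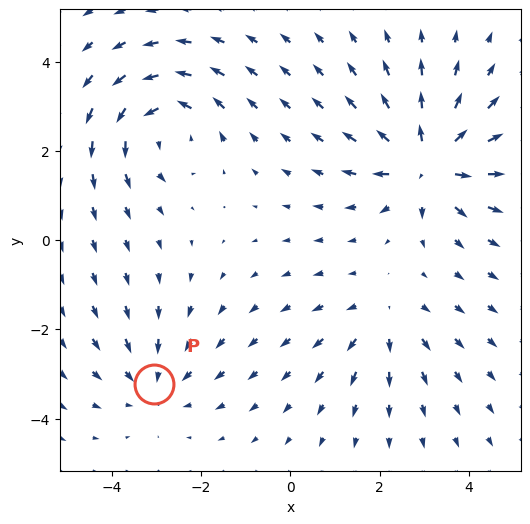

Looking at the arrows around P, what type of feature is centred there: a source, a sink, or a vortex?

sink

At P (-3.1, -3.2) the arrows converge inward. Divergence about -2, curl ≈0 — negative divergence with near-zero curl is a sink.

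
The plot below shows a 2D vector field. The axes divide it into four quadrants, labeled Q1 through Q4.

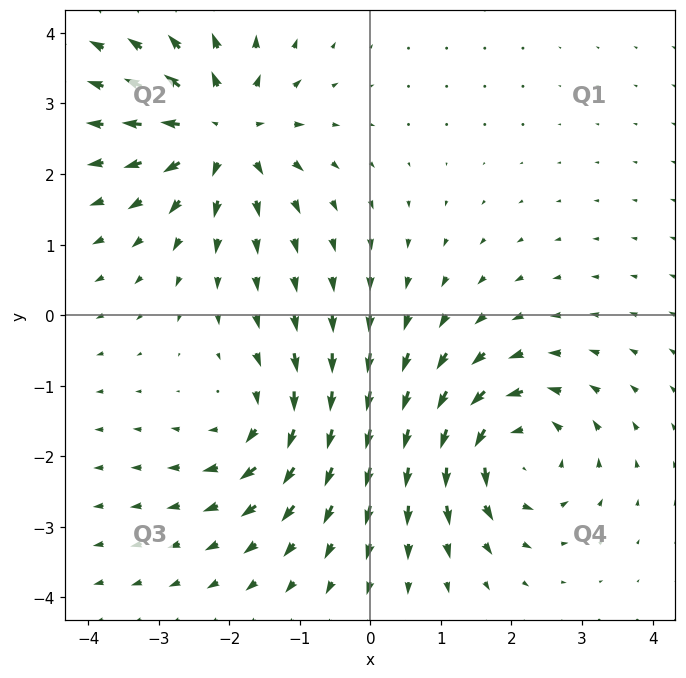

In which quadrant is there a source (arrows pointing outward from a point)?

The source sits at approximately (-2.1, 2.6), which lies in quadrant Q2. The divergence there is about +5, positive as expected for a source.

Q2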